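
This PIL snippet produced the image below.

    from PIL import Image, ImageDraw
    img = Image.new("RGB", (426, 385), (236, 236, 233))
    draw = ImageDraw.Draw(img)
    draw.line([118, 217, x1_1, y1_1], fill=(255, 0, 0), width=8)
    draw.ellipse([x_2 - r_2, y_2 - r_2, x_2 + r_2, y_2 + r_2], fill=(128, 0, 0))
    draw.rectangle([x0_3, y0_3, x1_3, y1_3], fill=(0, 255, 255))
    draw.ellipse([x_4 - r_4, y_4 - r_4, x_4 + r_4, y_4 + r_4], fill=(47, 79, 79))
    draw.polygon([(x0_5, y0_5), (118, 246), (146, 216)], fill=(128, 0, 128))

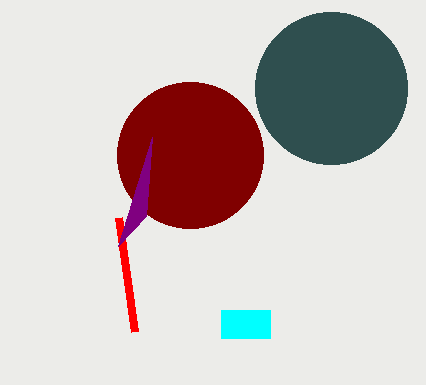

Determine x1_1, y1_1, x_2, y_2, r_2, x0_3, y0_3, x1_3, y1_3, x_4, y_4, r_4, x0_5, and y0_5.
x1_1 = 134; y1_1 = 331; x_2 = 190; y_2 = 155; r_2 = 73; x0_3 = 221; y0_3 = 310; x1_3 = 270; y1_3 = 338; x_4 = 331; y_4 = 88; r_4 = 76; x0_5 = 152; y0_5 = 137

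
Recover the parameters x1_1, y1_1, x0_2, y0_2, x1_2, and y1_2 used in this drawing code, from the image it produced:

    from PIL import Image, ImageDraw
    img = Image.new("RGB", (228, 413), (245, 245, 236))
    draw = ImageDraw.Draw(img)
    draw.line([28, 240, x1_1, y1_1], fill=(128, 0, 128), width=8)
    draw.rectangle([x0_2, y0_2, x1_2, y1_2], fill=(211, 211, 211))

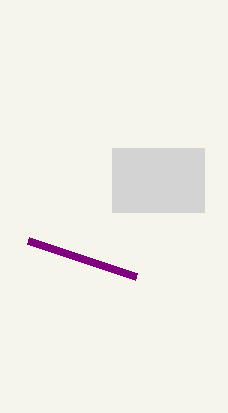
x1_1 = 136
y1_1 = 276
x0_2 = 112
y0_2 = 148
x1_2 = 204
y1_2 = 212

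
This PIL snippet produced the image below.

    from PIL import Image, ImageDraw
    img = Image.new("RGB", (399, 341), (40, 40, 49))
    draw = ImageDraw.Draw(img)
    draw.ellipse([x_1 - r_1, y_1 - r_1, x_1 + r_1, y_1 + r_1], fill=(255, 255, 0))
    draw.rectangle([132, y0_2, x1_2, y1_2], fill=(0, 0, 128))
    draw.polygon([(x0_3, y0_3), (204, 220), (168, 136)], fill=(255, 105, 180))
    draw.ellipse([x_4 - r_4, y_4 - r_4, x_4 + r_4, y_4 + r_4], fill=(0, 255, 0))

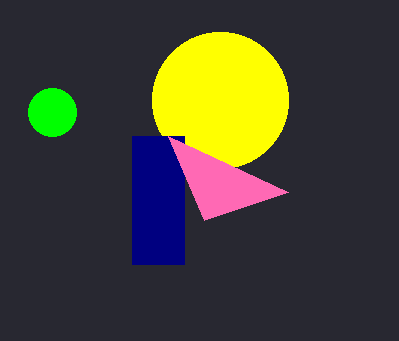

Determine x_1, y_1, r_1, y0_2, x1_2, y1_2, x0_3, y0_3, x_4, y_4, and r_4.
x_1 = 220; y_1 = 100; r_1 = 68; y0_2 = 136; x1_2 = 184; y1_2 = 264; x0_3 = 288; y0_3 = 192; x_4 = 52; y_4 = 112; r_4 = 24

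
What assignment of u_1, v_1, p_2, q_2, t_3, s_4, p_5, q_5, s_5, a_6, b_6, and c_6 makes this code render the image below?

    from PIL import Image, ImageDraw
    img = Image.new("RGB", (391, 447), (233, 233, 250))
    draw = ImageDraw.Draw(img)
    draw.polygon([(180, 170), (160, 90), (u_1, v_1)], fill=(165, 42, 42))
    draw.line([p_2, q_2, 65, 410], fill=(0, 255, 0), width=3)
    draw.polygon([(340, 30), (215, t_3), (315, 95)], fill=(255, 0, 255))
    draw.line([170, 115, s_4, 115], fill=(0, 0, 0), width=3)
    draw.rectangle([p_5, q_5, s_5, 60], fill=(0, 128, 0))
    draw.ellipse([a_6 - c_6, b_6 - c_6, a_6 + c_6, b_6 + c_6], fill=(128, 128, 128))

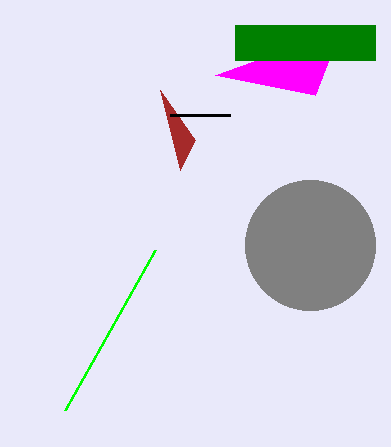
u_1 = 195
v_1 = 140
p_2 = 155
q_2 = 250
t_3 = 75
s_4 = 230
p_5 = 235
q_5 = 25
s_5 = 375
a_6 = 310
b_6 = 245
c_6 = 65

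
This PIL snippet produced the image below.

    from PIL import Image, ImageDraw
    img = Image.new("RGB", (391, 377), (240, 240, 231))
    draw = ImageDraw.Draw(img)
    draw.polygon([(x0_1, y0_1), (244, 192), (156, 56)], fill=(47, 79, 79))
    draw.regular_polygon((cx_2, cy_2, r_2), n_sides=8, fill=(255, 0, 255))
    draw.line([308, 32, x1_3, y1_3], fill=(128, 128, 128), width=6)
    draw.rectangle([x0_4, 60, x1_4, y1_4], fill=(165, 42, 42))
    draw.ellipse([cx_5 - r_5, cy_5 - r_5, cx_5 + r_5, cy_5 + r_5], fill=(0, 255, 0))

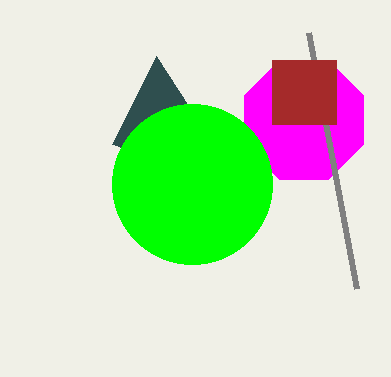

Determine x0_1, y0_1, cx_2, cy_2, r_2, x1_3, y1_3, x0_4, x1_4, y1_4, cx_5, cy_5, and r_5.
x0_1 = 112; y0_1 = 144; cx_2 = 304; cy_2 = 120; r_2 = 64; x1_3 = 356; y1_3 = 288; x0_4 = 272; x1_4 = 336; y1_4 = 124; cx_5 = 192; cy_5 = 184; r_5 = 80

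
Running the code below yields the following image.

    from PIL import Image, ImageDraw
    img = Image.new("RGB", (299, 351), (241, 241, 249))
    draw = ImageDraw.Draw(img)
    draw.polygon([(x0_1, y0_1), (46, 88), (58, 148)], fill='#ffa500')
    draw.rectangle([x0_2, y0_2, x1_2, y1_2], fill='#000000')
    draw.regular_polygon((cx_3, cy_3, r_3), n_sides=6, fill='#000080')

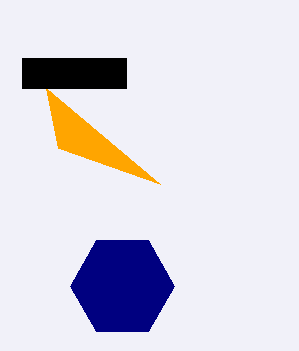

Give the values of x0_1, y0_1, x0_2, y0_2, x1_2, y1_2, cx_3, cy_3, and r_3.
x0_1 = 160
y0_1 = 184
x0_2 = 22
y0_2 = 58
x1_2 = 126
y1_2 = 88
cx_3 = 122
cy_3 = 286
r_3 = 52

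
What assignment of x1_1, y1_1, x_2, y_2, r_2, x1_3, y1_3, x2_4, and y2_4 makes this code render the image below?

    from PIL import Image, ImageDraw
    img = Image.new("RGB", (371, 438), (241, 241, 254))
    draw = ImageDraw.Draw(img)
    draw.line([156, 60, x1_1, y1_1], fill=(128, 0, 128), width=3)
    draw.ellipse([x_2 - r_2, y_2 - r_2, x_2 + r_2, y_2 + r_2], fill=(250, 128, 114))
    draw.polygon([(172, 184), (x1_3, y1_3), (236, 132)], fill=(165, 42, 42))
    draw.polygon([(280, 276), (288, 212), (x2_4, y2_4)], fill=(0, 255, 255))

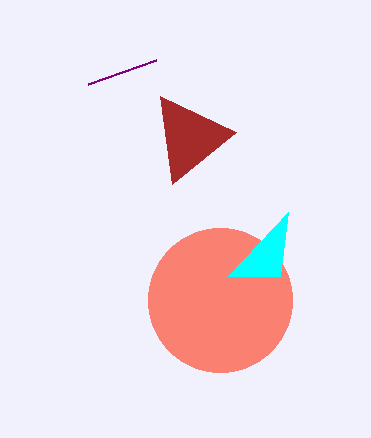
x1_1 = 88
y1_1 = 84
x_2 = 220
y_2 = 300
r_2 = 72
x1_3 = 160
y1_3 = 96
x2_4 = 228
y2_4 = 276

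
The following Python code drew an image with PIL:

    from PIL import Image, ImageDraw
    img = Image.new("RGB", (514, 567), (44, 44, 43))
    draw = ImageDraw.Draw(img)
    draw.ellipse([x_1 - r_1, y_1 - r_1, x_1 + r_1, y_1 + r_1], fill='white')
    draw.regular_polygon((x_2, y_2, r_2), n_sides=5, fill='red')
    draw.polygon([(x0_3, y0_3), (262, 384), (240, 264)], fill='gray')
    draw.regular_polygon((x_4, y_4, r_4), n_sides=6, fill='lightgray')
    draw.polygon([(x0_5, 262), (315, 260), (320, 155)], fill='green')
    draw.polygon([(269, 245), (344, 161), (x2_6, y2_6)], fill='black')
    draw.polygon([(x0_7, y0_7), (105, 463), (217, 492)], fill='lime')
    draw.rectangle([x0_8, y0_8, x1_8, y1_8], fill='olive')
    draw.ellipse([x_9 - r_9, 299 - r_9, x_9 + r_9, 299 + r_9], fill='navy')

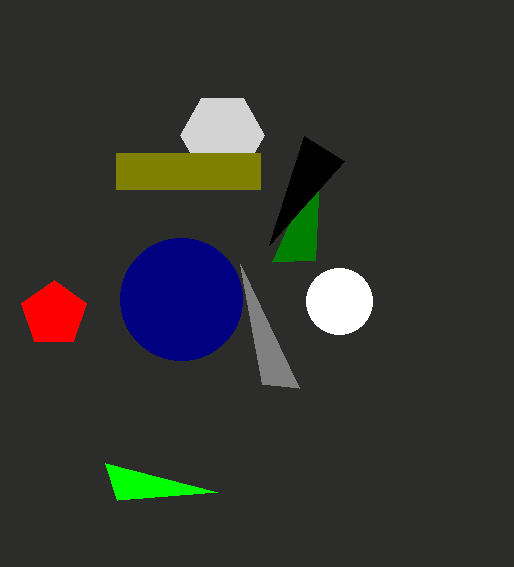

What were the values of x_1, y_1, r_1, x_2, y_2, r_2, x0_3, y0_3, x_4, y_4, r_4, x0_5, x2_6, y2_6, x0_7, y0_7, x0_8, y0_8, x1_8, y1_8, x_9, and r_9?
x_1 = 339, y_1 = 301, r_1 = 33, x_2 = 54, y_2 = 314, r_2 = 34, x0_3 = 299, y0_3 = 388, x_4 = 222, y_4 = 135, r_4 = 42, x0_5 = 272, x2_6 = 304, y2_6 = 136, x0_7 = 117, y0_7 = 500, x0_8 = 116, y0_8 = 153, x1_8 = 260, y1_8 = 189, x_9 = 181, r_9 = 61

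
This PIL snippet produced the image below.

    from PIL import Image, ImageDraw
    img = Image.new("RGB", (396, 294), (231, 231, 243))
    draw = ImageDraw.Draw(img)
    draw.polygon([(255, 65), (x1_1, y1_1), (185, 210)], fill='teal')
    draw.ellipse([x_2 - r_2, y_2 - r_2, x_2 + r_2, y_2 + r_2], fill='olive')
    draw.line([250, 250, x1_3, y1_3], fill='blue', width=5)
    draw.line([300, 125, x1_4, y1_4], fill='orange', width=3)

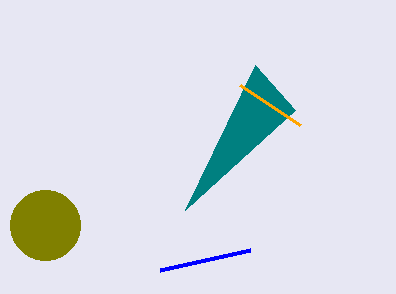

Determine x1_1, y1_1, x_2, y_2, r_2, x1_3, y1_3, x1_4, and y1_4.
x1_1 = 295; y1_1 = 110; x_2 = 45; y_2 = 225; r_2 = 35; x1_3 = 160; y1_3 = 270; x1_4 = 240; y1_4 = 85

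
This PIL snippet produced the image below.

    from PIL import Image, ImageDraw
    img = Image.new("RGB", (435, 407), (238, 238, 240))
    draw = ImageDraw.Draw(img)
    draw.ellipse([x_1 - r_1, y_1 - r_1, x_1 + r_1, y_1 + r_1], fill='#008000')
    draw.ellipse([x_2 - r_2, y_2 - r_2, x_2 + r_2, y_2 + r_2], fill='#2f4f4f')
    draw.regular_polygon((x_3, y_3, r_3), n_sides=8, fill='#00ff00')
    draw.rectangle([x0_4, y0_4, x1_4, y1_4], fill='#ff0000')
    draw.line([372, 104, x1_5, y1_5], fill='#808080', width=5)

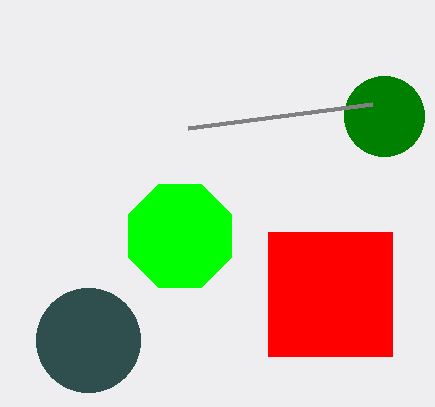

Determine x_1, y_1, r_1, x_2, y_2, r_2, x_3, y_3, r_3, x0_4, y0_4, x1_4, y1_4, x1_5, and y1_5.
x_1 = 384; y_1 = 116; r_1 = 40; x_2 = 88; y_2 = 340; r_2 = 52; x_3 = 180; y_3 = 236; r_3 = 56; x0_4 = 268; y0_4 = 232; x1_4 = 392; y1_4 = 356; x1_5 = 188; y1_5 = 128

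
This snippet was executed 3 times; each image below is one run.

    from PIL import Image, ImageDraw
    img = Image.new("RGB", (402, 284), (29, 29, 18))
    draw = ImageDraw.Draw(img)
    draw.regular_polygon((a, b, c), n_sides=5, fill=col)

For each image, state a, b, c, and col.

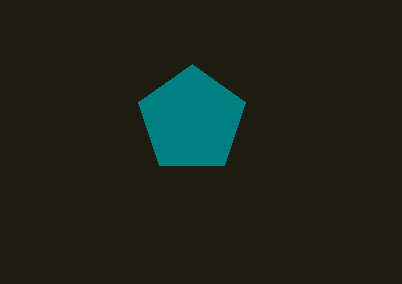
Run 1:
a = 192, b = 120, c = 56, col = 'teal'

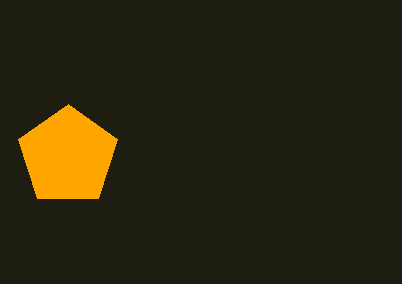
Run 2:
a = 68, b = 156, c = 52, col = 'orange'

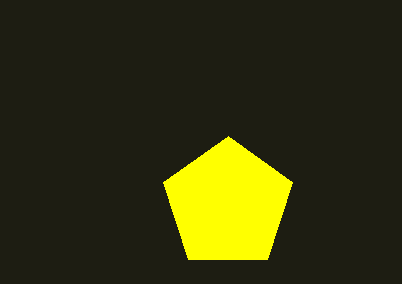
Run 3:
a = 228, b = 204, c = 68, col = 'yellow'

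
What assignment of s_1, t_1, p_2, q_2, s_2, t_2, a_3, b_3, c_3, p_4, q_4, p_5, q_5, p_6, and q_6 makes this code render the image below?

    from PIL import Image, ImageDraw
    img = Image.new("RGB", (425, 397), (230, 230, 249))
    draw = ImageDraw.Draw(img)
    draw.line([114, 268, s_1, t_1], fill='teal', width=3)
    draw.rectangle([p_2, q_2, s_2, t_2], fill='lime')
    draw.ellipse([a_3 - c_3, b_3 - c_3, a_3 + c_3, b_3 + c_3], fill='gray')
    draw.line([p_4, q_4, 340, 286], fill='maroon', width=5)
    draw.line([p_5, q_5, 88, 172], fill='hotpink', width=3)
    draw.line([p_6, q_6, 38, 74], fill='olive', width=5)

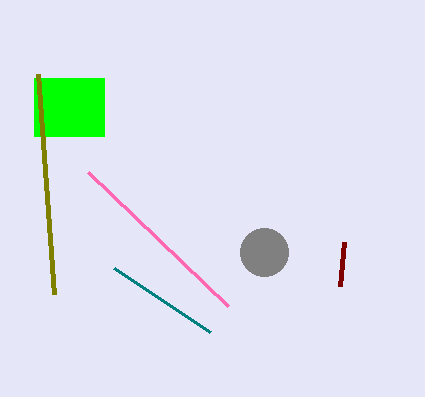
s_1 = 210; t_1 = 332; p_2 = 34; q_2 = 78; s_2 = 104; t_2 = 136; a_3 = 264; b_3 = 252; c_3 = 24; p_4 = 344; q_4 = 242; p_5 = 228; q_5 = 306; p_6 = 54; q_6 = 294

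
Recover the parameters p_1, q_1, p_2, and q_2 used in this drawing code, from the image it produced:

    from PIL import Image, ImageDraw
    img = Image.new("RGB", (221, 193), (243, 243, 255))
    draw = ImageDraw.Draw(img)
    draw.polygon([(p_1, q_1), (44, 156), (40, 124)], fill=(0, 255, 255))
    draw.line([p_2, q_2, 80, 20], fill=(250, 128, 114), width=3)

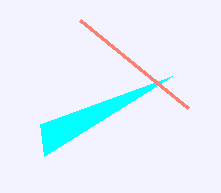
p_1 = 172; q_1 = 76; p_2 = 188; q_2 = 108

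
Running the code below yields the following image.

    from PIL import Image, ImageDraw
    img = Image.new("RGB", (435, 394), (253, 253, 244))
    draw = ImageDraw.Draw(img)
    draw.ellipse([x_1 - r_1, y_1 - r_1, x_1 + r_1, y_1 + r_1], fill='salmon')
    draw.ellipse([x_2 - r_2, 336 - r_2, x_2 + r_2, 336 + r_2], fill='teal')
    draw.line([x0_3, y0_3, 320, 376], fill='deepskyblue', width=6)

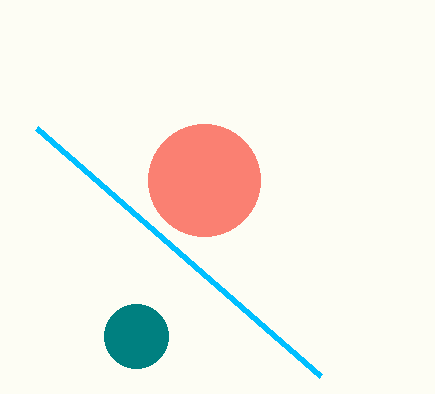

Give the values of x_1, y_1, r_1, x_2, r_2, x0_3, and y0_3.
x_1 = 204; y_1 = 180; r_1 = 56; x_2 = 136; r_2 = 32; x0_3 = 36; y0_3 = 128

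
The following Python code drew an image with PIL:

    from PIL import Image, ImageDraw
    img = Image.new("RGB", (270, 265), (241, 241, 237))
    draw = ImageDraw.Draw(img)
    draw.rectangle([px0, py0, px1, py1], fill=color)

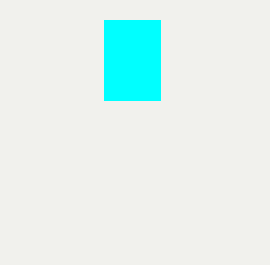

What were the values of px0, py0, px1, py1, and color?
px0 = 104
py0 = 20
px1 = 160
py1 = 100
color = 'cyan'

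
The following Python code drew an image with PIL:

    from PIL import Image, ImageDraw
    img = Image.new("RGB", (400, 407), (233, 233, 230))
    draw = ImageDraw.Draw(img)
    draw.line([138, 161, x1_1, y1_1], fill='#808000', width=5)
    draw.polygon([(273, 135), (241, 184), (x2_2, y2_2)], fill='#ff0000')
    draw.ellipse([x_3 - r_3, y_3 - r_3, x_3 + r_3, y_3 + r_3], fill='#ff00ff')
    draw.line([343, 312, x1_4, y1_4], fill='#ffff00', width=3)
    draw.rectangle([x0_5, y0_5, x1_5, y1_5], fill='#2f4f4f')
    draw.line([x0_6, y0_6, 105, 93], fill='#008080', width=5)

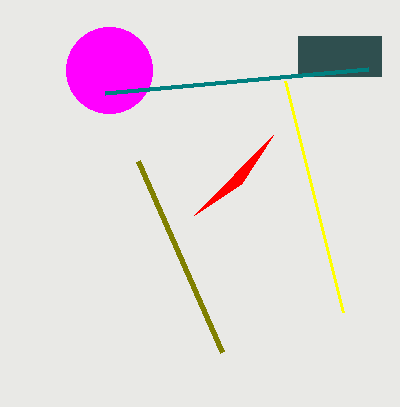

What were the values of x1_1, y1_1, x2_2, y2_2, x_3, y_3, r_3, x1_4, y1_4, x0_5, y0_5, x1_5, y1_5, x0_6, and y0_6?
x1_1 = 222, y1_1 = 352, x2_2 = 194, y2_2 = 215, x_3 = 109, y_3 = 70, r_3 = 43, x1_4 = 285, y1_4 = 81, x0_5 = 298, y0_5 = 36, x1_5 = 381, y1_5 = 76, x0_6 = 368, y0_6 = 69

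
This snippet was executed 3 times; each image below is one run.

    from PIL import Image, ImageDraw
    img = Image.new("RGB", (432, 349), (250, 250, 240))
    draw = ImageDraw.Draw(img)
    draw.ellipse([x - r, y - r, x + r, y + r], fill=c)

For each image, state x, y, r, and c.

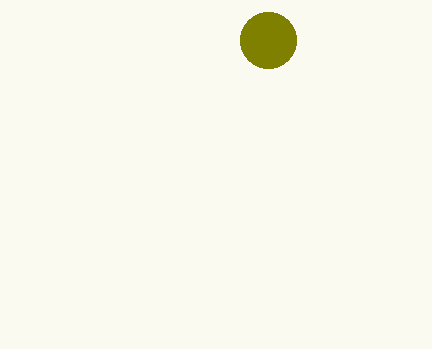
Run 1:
x = 268
y = 40
r = 28
c = 'olive'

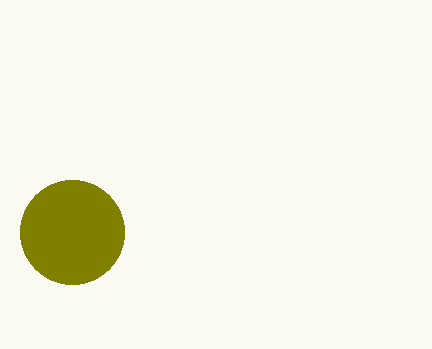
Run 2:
x = 72
y = 232
r = 52
c = 'olive'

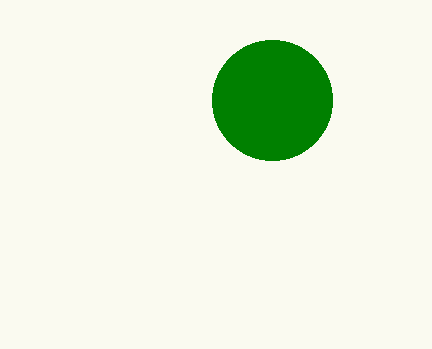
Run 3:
x = 272
y = 100
r = 60
c = 'green'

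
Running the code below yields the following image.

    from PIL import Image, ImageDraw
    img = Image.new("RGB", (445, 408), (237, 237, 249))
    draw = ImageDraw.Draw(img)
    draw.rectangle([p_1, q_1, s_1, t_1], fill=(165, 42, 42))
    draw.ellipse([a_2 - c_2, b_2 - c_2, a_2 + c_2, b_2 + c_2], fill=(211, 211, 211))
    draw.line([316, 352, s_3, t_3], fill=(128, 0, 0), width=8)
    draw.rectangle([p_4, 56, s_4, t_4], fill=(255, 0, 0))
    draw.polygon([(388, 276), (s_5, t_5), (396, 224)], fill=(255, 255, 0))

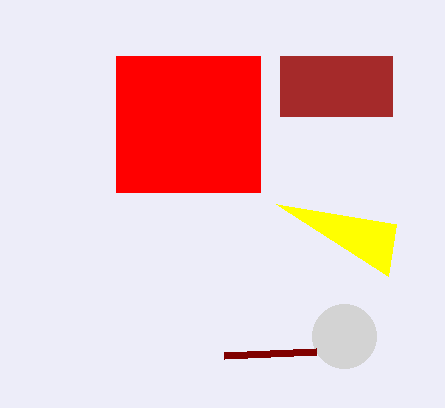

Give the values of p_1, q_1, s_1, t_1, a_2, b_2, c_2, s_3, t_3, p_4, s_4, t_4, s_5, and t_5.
p_1 = 280
q_1 = 56
s_1 = 392
t_1 = 116
a_2 = 344
b_2 = 336
c_2 = 32
s_3 = 224
t_3 = 356
p_4 = 116
s_4 = 260
t_4 = 192
s_5 = 276
t_5 = 204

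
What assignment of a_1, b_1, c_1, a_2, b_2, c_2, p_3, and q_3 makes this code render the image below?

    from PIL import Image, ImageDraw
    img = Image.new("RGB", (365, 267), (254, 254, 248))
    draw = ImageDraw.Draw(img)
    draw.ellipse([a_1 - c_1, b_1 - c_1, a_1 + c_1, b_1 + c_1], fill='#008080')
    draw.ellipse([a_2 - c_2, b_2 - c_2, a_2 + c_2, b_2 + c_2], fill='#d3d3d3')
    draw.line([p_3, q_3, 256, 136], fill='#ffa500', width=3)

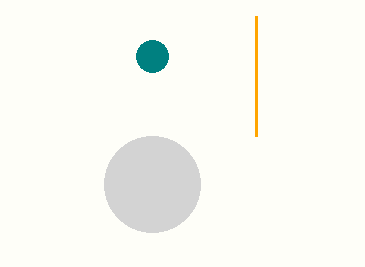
a_1 = 152; b_1 = 56; c_1 = 16; a_2 = 152; b_2 = 184; c_2 = 48; p_3 = 256; q_3 = 16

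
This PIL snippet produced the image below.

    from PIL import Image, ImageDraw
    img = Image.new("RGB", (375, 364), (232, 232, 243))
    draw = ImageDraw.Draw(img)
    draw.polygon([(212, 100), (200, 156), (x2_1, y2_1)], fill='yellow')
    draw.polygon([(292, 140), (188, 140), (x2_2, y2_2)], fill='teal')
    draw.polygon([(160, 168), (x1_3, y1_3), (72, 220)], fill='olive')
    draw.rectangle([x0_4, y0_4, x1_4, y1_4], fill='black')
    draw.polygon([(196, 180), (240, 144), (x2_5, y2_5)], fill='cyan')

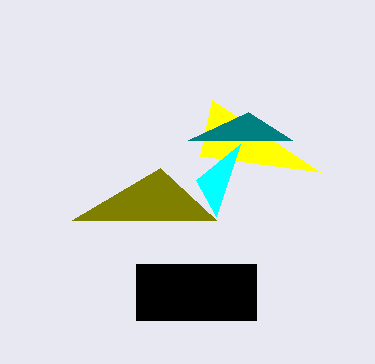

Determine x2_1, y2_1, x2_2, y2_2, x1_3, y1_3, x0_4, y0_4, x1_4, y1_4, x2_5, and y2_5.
x2_1 = 320; y2_1 = 172; x2_2 = 248; y2_2 = 112; x1_3 = 216; y1_3 = 220; x0_4 = 136; y0_4 = 264; x1_4 = 256; y1_4 = 320; x2_5 = 216; y2_5 = 216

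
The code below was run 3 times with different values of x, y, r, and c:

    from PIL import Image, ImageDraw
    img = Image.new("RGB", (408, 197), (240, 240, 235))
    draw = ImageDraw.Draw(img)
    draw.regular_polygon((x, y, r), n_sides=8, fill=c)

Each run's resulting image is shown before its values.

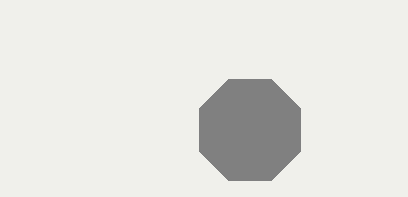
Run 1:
x = 250, y = 130, r = 55, c = 'gray'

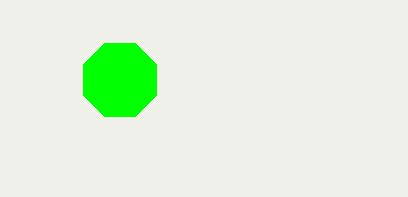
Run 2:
x = 120; y = 80; r = 40; c = 'lime'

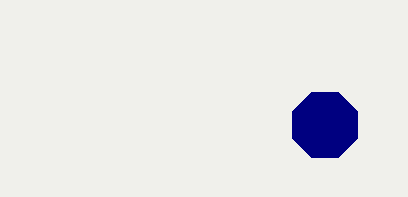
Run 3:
x = 325
y = 125
r = 35
c = 'navy'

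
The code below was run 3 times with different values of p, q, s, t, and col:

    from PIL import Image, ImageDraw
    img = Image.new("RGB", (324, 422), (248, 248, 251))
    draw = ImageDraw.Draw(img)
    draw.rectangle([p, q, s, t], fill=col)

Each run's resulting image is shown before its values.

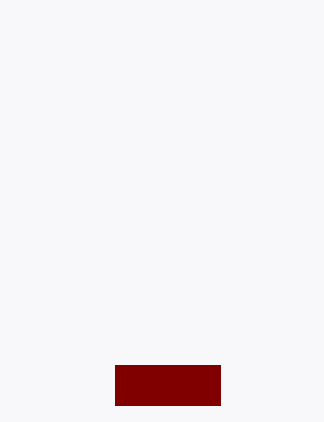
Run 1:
p = 115; q = 365; s = 220; t = 405; col = 'maroon'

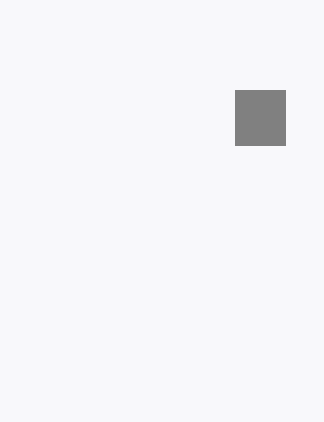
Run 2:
p = 235
q = 90
s = 285
t = 145
col = 'gray'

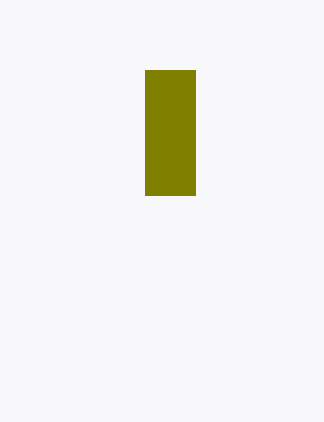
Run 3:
p = 145, q = 70, s = 195, t = 195, col = 'olive'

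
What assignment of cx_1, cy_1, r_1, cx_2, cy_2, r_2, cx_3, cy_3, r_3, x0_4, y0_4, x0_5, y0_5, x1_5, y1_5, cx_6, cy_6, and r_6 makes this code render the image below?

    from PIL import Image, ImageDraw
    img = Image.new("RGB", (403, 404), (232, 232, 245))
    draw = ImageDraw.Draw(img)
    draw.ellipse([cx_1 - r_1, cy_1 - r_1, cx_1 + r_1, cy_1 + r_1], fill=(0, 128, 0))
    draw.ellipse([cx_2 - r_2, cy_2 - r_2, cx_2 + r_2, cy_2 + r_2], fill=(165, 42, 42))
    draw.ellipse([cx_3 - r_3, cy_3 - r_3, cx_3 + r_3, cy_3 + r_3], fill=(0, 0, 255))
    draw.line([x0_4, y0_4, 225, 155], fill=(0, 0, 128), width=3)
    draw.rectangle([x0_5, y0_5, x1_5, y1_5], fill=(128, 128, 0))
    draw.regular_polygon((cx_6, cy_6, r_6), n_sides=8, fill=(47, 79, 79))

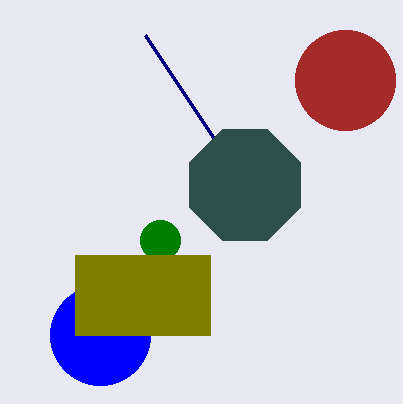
cx_1 = 160
cy_1 = 240
r_1 = 20
cx_2 = 345
cy_2 = 80
r_2 = 50
cx_3 = 100
cy_3 = 335
r_3 = 50
x0_4 = 145
y0_4 = 35
x0_5 = 75
y0_5 = 255
x1_5 = 210
y1_5 = 335
cx_6 = 245
cy_6 = 185
r_6 = 60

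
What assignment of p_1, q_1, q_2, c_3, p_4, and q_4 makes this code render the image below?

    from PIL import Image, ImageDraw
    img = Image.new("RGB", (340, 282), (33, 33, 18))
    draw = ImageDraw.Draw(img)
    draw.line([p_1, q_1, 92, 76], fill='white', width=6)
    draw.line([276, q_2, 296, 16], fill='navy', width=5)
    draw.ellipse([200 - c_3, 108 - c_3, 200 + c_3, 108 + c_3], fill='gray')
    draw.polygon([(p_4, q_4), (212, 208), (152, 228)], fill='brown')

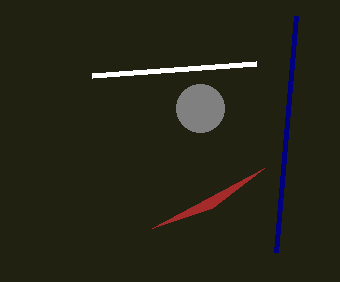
p_1 = 256, q_1 = 64, q_2 = 252, c_3 = 24, p_4 = 264, q_4 = 168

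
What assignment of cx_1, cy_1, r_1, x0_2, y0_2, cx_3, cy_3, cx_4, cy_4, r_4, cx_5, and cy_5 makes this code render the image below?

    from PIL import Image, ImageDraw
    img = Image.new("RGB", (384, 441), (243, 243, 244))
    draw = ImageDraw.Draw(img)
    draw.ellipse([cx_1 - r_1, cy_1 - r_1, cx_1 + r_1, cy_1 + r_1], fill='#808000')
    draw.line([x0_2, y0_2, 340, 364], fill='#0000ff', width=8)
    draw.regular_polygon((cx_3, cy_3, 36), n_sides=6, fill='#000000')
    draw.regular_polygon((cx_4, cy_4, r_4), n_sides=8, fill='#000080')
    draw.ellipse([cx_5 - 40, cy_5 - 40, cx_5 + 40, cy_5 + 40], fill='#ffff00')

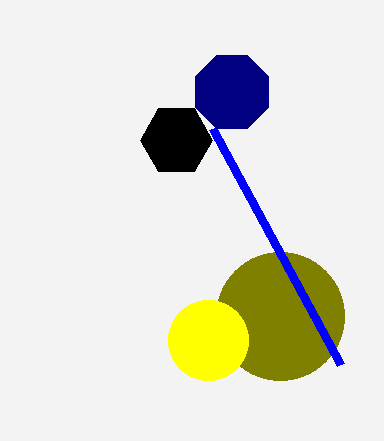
cx_1 = 280, cy_1 = 316, r_1 = 64, x0_2 = 212, y0_2 = 128, cx_3 = 176, cy_3 = 140, cx_4 = 232, cy_4 = 92, r_4 = 40, cx_5 = 208, cy_5 = 340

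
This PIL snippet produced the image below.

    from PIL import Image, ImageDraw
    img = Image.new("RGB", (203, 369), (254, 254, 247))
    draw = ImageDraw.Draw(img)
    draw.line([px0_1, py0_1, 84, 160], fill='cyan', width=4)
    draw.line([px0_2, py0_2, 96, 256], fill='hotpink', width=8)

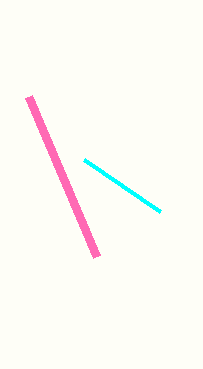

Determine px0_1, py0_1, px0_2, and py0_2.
px0_1 = 160
py0_1 = 212
px0_2 = 28
py0_2 = 96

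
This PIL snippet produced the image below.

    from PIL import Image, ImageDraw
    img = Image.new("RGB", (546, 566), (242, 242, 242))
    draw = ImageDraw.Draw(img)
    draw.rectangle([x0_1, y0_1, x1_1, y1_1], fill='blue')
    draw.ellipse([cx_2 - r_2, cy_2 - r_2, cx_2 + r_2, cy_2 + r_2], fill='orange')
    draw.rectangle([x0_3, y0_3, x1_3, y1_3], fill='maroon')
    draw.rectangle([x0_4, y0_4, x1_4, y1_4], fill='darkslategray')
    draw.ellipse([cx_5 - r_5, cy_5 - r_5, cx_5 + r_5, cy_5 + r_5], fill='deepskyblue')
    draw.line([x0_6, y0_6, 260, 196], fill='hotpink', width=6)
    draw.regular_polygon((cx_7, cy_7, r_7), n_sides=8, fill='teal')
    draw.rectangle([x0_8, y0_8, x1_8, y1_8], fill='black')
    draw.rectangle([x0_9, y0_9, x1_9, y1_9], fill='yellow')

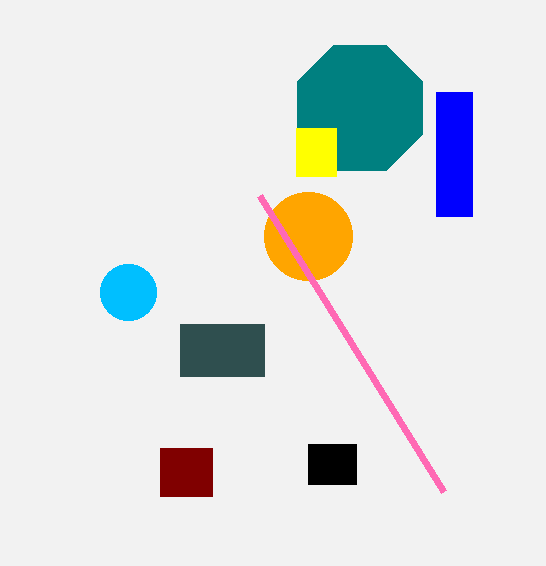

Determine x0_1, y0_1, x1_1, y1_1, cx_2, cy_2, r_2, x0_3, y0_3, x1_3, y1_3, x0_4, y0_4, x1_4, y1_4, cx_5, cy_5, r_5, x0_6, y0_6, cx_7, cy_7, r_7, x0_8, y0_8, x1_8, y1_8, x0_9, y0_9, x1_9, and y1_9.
x0_1 = 436; y0_1 = 92; x1_1 = 472; y1_1 = 216; cx_2 = 308; cy_2 = 236; r_2 = 44; x0_3 = 160; y0_3 = 448; x1_3 = 212; y1_3 = 496; x0_4 = 180; y0_4 = 324; x1_4 = 264; y1_4 = 376; cx_5 = 128; cy_5 = 292; r_5 = 28; x0_6 = 444; y0_6 = 492; cx_7 = 360; cy_7 = 108; r_7 = 68; x0_8 = 308; y0_8 = 444; x1_8 = 356; y1_8 = 484; x0_9 = 296; y0_9 = 128; x1_9 = 336; y1_9 = 176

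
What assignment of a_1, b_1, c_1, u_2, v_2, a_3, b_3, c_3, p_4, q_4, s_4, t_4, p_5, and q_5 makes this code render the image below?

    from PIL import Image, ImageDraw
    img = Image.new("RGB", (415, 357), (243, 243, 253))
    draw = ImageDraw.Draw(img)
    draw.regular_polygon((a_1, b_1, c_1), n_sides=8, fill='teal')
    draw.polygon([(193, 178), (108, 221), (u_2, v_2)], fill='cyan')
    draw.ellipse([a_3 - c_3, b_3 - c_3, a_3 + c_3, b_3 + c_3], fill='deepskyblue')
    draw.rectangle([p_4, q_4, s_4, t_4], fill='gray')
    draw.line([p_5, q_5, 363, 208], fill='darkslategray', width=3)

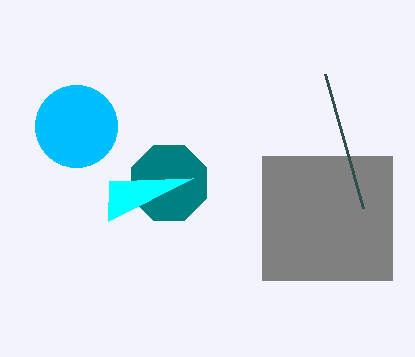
a_1 = 169
b_1 = 183
c_1 = 41
u_2 = 109
v_2 = 181
a_3 = 76
b_3 = 126
c_3 = 41
p_4 = 262
q_4 = 156
s_4 = 392
t_4 = 280
p_5 = 325
q_5 = 74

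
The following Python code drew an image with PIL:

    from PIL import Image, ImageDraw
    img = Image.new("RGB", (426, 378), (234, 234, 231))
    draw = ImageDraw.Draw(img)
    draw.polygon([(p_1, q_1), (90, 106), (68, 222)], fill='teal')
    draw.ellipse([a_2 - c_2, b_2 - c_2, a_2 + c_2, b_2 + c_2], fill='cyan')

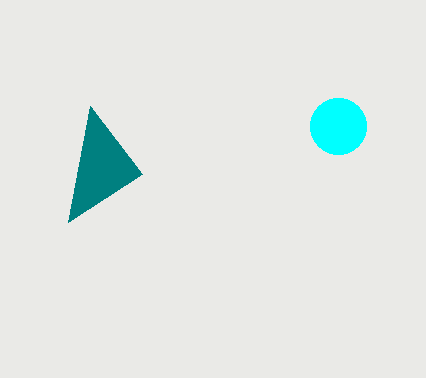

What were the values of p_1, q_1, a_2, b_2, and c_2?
p_1 = 142
q_1 = 174
a_2 = 338
b_2 = 126
c_2 = 28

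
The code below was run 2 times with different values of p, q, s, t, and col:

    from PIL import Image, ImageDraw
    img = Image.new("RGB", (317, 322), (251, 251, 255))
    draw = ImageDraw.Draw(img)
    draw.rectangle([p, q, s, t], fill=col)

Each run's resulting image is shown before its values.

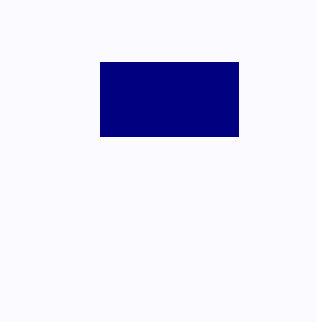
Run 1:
p = 100, q = 62, s = 238, t = 136, col = 'navy'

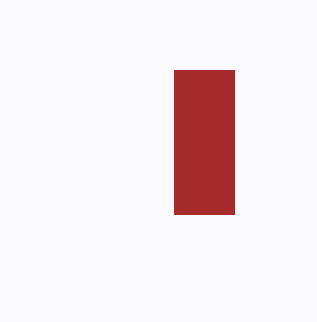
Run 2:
p = 174; q = 70; s = 234; t = 214; col = 'brown'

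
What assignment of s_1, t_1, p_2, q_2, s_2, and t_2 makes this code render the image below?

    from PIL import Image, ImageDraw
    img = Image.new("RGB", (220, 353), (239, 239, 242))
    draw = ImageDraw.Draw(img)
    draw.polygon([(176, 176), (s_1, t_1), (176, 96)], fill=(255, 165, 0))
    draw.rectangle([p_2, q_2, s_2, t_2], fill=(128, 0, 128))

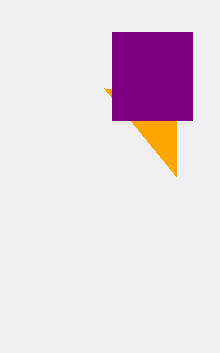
s_1 = 104, t_1 = 88, p_2 = 112, q_2 = 32, s_2 = 192, t_2 = 120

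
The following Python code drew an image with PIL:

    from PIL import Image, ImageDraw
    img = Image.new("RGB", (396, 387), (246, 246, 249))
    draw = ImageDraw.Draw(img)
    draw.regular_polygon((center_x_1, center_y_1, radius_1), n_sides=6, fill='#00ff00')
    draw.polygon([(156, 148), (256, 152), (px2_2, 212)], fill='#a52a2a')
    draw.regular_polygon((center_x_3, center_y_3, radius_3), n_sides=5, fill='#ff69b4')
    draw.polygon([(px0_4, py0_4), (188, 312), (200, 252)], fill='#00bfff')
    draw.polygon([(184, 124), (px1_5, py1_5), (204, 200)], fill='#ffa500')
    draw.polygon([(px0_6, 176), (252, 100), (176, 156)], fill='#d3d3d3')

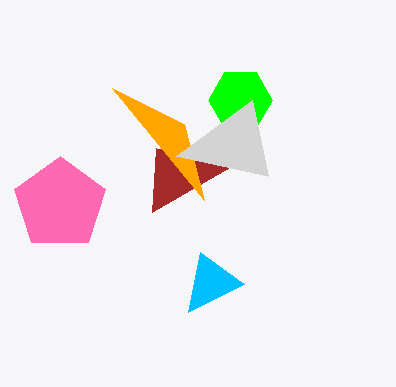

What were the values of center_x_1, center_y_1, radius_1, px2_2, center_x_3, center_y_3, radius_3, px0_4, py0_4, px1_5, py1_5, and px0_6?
center_x_1 = 240
center_y_1 = 100
radius_1 = 32
px2_2 = 152
center_x_3 = 60
center_y_3 = 204
radius_3 = 48
px0_4 = 244
py0_4 = 284
px1_5 = 112
py1_5 = 88
px0_6 = 268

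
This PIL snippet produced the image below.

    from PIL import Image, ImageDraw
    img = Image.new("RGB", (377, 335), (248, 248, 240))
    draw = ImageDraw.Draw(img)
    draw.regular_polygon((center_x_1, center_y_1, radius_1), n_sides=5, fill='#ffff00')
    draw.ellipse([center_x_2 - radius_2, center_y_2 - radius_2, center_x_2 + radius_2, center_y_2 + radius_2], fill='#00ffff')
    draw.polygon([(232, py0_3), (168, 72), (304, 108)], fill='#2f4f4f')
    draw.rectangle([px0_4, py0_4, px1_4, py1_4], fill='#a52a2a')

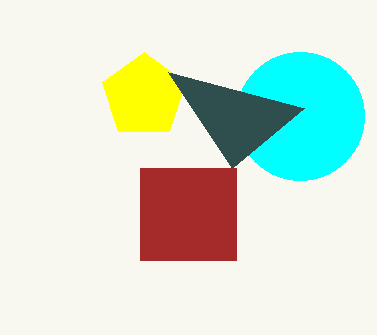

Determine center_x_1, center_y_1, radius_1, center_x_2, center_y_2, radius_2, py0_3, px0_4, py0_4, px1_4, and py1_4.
center_x_1 = 144; center_y_1 = 96; radius_1 = 44; center_x_2 = 300; center_y_2 = 116; radius_2 = 64; py0_3 = 168; px0_4 = 140; py0_4 = 168; px1_4 = 236; py1_4 = 260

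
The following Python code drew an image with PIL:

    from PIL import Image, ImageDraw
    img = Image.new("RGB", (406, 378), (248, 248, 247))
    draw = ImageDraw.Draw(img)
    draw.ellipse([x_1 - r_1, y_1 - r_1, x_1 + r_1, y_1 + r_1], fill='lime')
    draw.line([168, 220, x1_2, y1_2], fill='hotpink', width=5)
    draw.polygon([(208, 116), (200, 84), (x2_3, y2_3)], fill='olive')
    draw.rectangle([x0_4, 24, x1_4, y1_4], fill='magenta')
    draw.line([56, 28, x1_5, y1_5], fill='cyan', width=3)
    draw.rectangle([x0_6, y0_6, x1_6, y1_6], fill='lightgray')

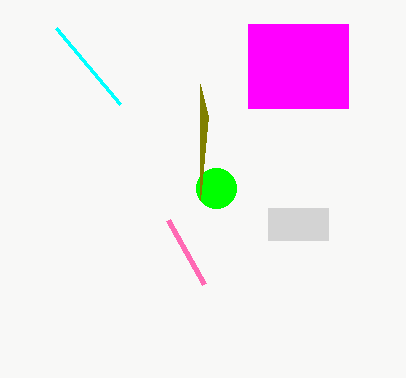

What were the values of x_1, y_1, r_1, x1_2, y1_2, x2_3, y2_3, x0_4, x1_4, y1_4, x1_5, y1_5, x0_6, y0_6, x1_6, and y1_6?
x_1 = 216, y_1 = 188, r_1 = 20, x1_2 = 204, y1_2 = 284, x2_3 = 200, y2_3 = 200, x0_4 = 248, x1_4 = 348, y1_4 = 108, x1_5 = 120, y1_5 = 104, x0_6 = 268, y0_6 = 208, x1_6 = 328, y1_6 = 240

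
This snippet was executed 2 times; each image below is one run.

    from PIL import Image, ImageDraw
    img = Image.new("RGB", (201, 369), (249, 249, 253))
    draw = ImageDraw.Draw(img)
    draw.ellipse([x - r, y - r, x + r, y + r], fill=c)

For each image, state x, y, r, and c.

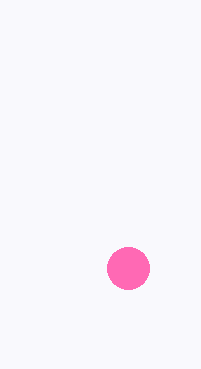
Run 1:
x = 128
y = 268
r = 21
c = 'hotpink'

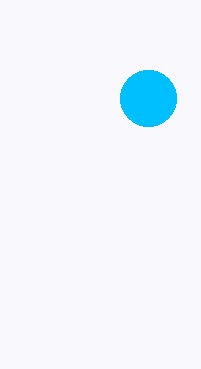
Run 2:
x = 148, y = 98, r = 28, c = 'deepskyblue'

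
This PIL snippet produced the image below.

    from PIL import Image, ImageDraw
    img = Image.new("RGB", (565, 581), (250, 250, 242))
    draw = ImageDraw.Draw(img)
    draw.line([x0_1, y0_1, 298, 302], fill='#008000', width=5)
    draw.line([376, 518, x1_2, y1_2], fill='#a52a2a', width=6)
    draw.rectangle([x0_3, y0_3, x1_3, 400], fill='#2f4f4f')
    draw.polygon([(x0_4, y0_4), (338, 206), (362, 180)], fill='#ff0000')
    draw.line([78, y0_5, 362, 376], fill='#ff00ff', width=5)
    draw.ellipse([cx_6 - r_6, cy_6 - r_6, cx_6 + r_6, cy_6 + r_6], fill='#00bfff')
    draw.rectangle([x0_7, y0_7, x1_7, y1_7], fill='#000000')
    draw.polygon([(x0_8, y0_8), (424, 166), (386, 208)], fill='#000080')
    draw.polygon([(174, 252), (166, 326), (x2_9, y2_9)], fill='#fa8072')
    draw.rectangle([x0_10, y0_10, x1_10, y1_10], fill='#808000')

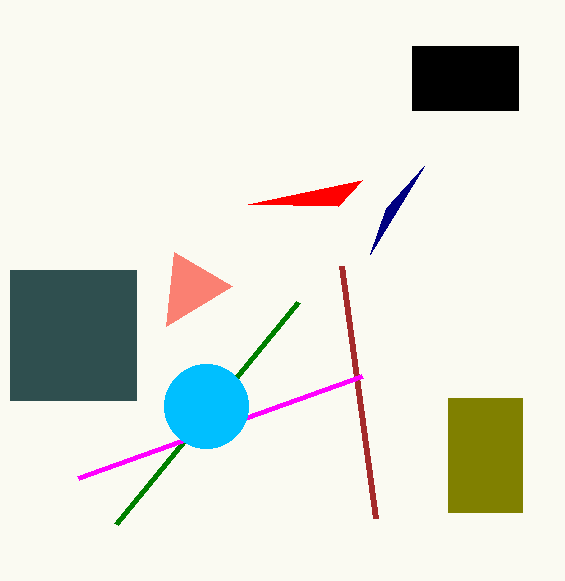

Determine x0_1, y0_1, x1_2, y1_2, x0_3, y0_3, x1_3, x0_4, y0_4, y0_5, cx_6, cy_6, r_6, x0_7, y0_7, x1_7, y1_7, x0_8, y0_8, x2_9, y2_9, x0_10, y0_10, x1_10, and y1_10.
x0_1 = 116, y0_1 = 524, x1_2 = 342, y1_2 = 266, x0_3 = 10, y0_3 = 270, x1_3 = 136, x0_4 = 248, y0_4 = 204, y0_5 = 478, cx_6 = 206, cy_6 = 406, r_6 = 42, x0_7 = 412, y0_7 = 46, x1_7 = 518, y1_7 = 110, x0_8 = 370, y0_8 = 254, x2_9 = 232, y2_9 = 286, x0_10 = 448, y0_10 = 398, x1_10 = 522, y1_10 = 512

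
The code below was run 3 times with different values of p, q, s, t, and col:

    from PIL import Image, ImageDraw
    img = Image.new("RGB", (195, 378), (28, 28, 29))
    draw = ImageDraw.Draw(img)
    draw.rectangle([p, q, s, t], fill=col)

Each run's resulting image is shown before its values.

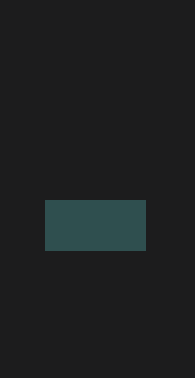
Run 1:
p = 45; q = 200; s = 145; t = 250; col = 'darkslategray'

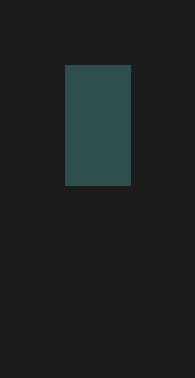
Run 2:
p = 65; q = 65; s = 130; t = 185; col = 'darkslategray'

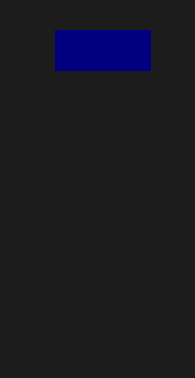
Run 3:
p = 55
q = 30
s = 150
t = 70
col = 'navy'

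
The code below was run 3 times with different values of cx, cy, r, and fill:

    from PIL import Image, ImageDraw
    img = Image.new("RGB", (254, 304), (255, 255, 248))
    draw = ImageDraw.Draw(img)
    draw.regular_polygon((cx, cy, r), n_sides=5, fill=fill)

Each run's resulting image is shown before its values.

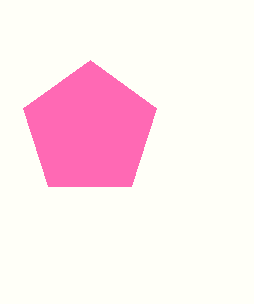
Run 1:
cx = 90; cy = 130; r = 70; fill = 'hotpink'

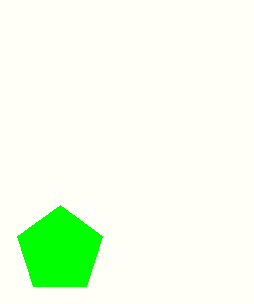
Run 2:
cx = 60; cy = 250; r = 45; fill = 'lime'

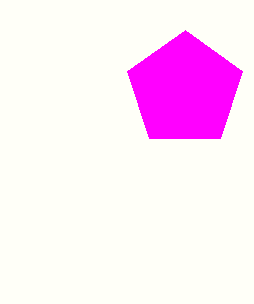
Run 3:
cx = 185
cy = 90
r = 60
fill = 'magenta'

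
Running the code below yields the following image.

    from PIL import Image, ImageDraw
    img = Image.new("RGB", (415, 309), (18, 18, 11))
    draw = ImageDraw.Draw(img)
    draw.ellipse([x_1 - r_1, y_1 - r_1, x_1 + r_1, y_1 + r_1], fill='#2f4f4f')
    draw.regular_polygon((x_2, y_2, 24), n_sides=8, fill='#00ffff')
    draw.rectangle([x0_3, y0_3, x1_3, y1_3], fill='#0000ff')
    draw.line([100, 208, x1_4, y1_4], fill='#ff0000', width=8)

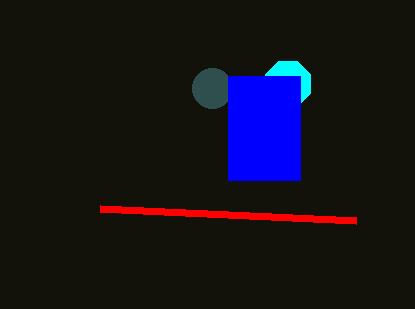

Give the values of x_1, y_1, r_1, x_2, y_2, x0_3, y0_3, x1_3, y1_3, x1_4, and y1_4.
x_1 = 212
y_1 = 88
r_1 = 20
x_2 = 288
y_2 = 84
x0_3 = 228
y0_3 = 76
x1_3 = 300
y1_3 = 180
x1_4 = 356
y1_4 = 220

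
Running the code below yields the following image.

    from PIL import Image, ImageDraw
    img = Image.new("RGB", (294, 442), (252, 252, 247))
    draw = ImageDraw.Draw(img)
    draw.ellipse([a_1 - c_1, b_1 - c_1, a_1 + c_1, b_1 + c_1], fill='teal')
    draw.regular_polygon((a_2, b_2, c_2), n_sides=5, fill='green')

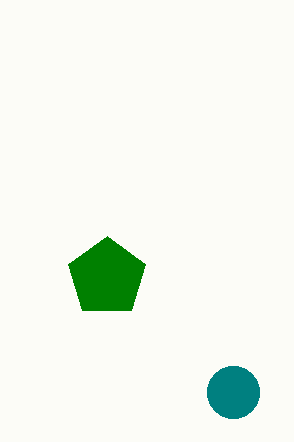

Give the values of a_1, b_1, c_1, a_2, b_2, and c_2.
a_1 = 233
b_1 = 392
c_1 = 26
a_2 = 107
b_2 = 277
c_2 = 41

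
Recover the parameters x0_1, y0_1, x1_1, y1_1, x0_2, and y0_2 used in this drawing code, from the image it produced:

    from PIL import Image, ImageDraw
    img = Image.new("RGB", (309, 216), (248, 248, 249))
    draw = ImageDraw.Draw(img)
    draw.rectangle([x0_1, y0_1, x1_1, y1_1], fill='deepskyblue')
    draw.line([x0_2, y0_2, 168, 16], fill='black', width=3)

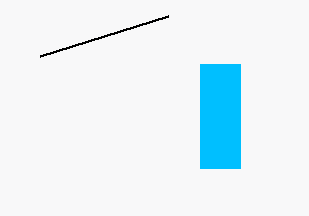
x0_1 = 200
y0_1 = 64
x1_1 = 240
y1_1 = 168
x0_2 = 40
y0_2 = 56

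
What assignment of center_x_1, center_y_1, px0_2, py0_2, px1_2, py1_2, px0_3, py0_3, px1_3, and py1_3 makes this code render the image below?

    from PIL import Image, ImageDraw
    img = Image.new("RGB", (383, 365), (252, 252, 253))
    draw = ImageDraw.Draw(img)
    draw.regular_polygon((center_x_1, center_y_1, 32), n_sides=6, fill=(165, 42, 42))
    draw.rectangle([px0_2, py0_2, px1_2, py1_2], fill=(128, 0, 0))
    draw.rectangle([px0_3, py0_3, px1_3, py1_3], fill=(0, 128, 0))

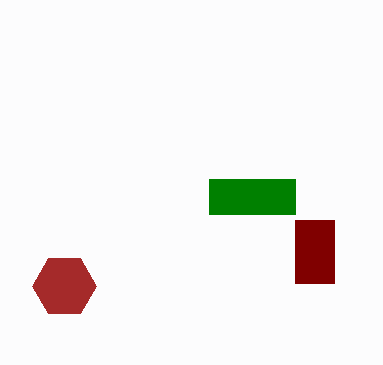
center_x_1 = 64
center_y_1 = 286
px0_2 = 295
py0_2 = 220
px1_2 = 334
py1_2 = 283
px0_3 = 209
py0_3 = 179
px1_3 = 295
py1_3 = 214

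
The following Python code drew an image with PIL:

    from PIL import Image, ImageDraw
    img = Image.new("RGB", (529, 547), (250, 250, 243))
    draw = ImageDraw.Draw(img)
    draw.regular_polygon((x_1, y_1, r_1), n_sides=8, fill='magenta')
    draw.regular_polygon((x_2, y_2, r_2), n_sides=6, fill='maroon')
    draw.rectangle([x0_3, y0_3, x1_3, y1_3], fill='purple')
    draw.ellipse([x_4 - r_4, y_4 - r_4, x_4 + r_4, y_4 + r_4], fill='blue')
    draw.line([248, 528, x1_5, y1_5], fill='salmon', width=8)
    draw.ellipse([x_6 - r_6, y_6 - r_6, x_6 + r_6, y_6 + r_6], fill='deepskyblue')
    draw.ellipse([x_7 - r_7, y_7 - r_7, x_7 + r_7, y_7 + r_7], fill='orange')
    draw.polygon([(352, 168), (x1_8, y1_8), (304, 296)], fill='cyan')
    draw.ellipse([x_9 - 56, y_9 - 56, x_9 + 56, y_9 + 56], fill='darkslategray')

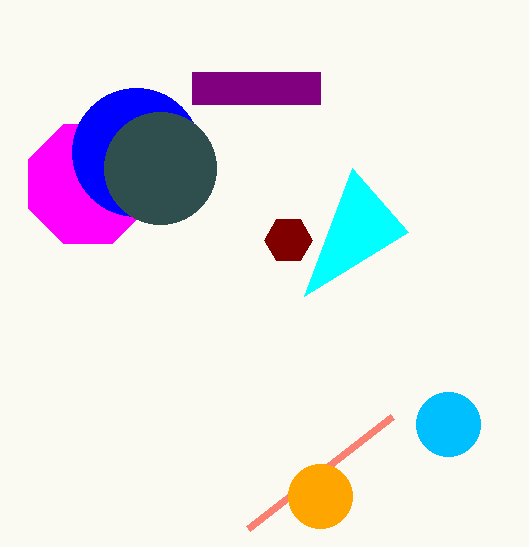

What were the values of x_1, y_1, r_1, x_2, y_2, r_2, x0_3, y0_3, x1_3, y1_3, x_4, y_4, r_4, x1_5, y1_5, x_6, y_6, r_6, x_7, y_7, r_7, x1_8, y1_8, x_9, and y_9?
x_1 = 88
y_1 = 184
r_1 = 64
x_2 = 288
y_2 = 240
r_2 = 24
x0_3 = 192
y0_3 = 72
x1_3 = 320
y1_3 = 104
x_4 = 136
y_4 = 152
r_4 = 64
x1_5 = 392
y1_5 = 416
x_6 = 448
y_6 = 424
r_6 = 32
x_7 = 320
y_7 = 496
r_7 = 32
x1_8 = 408
y1_8 = 232
x_9 = 160
y_9 = 168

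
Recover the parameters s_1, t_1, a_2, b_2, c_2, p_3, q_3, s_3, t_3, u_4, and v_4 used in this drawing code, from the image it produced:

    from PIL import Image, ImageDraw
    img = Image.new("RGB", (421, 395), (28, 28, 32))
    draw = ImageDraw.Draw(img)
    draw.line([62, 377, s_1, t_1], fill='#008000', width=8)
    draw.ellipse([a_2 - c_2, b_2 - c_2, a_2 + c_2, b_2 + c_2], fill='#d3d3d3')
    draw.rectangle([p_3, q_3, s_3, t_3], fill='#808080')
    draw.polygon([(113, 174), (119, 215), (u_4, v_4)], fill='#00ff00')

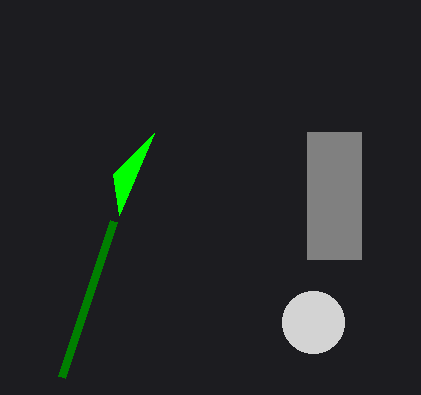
s_1 = 114; t_1 = 221; a_2 = 313; b_2 = 322; c_2 = 31; p_3 = 307; q_3 = 132; s_3 = 361; t_3 = 259; u_4 = 154; v_4 = 133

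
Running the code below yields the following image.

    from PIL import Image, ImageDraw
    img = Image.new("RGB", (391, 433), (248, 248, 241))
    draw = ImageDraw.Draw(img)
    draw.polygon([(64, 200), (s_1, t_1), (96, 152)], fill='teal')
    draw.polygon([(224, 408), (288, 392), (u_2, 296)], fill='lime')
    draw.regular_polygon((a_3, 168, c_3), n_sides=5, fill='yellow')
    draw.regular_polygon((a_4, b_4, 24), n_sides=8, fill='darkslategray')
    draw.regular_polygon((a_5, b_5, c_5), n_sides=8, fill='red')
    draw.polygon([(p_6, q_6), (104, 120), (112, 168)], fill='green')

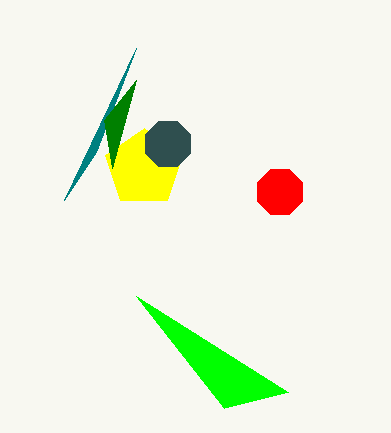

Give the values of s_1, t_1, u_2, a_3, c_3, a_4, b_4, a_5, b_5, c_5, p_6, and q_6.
s_1 = 136
t_1 = 48
u_2 = 136
a_3 = 144
c_3 = 40
a_4 = 168
b_4 = 144
a_5 = 280
b_5 = 192
c_5 = 24
p_6 = 136
q_6 = 80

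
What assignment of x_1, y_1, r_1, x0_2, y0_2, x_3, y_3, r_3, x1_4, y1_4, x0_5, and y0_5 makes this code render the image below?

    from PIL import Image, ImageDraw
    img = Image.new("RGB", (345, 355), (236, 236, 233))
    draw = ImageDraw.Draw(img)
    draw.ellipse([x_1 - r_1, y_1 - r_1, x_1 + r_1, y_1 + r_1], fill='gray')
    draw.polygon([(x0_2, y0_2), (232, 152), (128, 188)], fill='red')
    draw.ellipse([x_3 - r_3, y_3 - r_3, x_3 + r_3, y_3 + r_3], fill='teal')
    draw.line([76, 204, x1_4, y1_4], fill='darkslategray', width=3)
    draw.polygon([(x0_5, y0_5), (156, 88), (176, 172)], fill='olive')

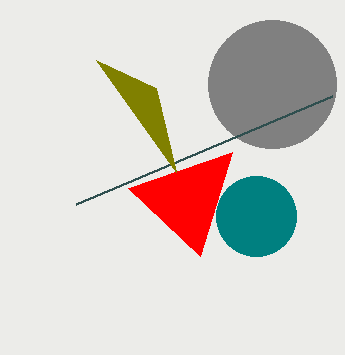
x_1 = 272
y_1 = 84
r_1 = 64
x0_2 = 200
y0_2 = 256
x_3 = 256
y_3 = 216
r_3 = 40
x1_4 = 332
y1_4 = 96
x0_5 = 96
y0_5 = 60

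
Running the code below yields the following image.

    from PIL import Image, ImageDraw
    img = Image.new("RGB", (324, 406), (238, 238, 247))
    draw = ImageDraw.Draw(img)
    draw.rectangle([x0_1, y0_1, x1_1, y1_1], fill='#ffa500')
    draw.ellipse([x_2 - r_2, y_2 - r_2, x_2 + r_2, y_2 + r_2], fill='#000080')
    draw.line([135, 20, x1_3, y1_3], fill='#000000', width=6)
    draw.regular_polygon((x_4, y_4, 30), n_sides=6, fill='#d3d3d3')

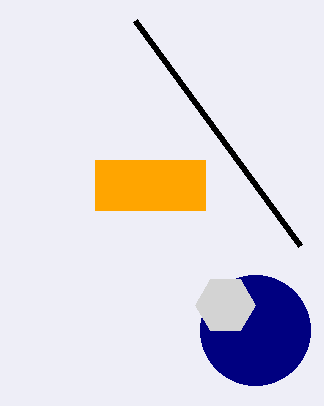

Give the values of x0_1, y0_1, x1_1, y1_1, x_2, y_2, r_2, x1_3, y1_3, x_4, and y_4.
x0_1 = 95, y0_1 = 160, x1_1 = 205, y1_1 = 210, x_2 = 255, y_2 = 330, r_2 = 55, x1_3 = 300, y1_3 = 245, x_4 = 225, y_4 = 305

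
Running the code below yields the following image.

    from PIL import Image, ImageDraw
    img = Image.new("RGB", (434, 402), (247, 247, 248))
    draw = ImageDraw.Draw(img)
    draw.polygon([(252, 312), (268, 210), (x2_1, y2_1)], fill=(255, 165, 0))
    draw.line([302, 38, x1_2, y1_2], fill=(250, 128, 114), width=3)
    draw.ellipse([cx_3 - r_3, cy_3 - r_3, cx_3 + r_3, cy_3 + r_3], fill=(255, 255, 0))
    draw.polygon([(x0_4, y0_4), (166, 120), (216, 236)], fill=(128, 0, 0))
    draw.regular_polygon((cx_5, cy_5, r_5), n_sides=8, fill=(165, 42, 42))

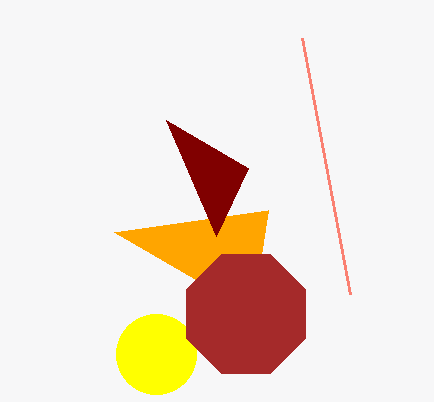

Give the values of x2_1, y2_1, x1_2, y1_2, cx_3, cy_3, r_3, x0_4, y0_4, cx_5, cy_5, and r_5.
x2_1 = 114; y2_1 = 232; x1_2 = 350; y1_2 = 294; cx_3 = 156; cy_3 = 354; r_3 = 40; x0_4 = 248; y0_4 = 168; cx_5 = 246; cy_5 = 314; r_5 = 64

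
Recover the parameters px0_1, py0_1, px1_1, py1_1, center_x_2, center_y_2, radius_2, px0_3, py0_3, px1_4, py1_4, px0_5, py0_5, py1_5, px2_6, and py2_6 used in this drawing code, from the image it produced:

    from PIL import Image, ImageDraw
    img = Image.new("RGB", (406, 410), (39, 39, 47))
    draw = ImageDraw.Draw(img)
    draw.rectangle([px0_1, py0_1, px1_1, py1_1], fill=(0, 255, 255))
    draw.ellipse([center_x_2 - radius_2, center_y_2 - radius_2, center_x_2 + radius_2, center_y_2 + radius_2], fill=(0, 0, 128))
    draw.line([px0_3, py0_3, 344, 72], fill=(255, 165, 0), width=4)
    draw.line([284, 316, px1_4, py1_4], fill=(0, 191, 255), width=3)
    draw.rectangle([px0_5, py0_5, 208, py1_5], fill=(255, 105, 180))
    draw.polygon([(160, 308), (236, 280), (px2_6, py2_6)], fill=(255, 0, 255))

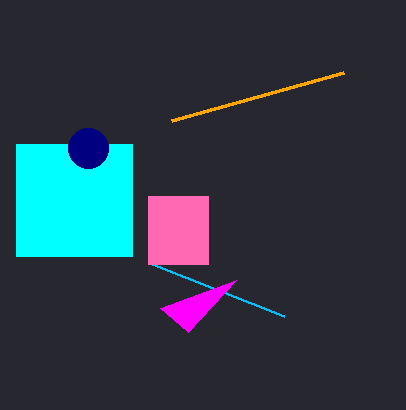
px0_1 = 16; py0_1 = 144; px1_1 = 132; py1_1 = 256; center_x_2 = 88; center_y_2 = 148; radius_2 = 20; px0_3 = 172; py0_3 = 120; px1_4 = 152; py1_4 = 264; px0_5 = 148; py0_5 = 196; py1_5 = 264; px2_6 = 188; py2_6 = 332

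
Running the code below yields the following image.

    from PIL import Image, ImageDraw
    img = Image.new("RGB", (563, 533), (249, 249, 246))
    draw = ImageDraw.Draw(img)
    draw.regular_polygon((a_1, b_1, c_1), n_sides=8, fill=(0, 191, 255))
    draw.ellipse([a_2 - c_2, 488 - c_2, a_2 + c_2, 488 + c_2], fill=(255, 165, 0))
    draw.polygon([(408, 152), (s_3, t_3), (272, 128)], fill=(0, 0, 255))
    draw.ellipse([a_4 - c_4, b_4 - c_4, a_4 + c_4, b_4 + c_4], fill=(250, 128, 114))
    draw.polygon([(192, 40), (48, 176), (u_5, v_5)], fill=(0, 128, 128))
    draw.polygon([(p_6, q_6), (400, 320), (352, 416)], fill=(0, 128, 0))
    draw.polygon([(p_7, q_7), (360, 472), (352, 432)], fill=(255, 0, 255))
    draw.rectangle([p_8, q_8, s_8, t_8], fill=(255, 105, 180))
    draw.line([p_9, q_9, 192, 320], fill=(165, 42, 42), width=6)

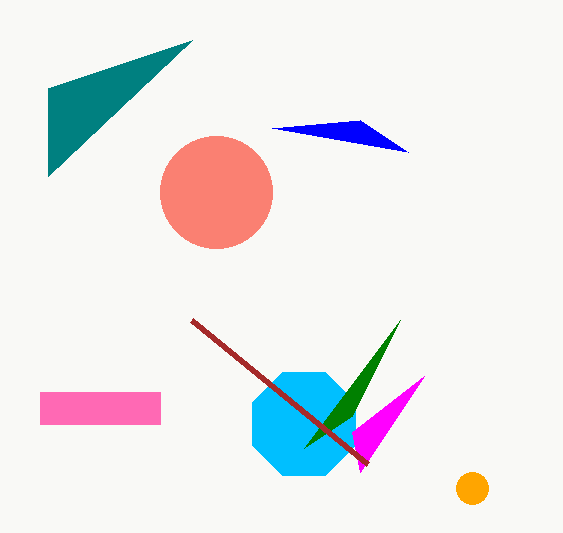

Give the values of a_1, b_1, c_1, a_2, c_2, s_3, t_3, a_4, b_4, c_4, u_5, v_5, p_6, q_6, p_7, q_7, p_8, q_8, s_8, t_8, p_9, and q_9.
a_1 = 304; b_1 = 424; c_1 = 56; a_2 = 472; c_2 = 16; s_3 = 360; t_3 = 120; a_4 = 216; b_4 = 192; c_4 = 56; u_5 = 48; v_5 = 88; p_6 = 304; q_6 = 448; p_7 = 424; q_7 = 376; p_8 = 40; q_8 = 392; s_8 = 160; t_8 = 424; p_9 = 368; q_9 = 464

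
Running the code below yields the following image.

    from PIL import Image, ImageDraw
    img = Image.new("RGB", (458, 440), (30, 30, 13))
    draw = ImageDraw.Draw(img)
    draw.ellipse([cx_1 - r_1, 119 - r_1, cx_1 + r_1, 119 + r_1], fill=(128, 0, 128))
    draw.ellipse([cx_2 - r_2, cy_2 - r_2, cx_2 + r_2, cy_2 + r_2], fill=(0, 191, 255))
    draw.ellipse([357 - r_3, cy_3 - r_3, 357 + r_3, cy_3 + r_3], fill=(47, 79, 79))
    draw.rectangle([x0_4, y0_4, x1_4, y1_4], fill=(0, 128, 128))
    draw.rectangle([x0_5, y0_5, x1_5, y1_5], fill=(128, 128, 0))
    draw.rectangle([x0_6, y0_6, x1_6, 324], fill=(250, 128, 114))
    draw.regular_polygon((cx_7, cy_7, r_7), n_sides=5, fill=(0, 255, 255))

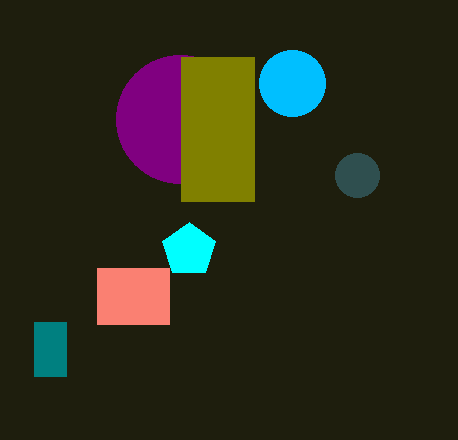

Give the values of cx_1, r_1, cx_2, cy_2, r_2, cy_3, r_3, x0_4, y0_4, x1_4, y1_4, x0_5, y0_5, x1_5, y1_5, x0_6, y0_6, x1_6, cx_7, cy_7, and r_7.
cx_1 = 180
r_1 = 64
cx_2 = 292
cy_2 = 83
r_2 = 33
cy_3 = 175
r_3 = 22
x0_4 = 34
y0_4 = 322
x1_4 = 66
y1_4 = 376
x0_5 = 181
y0_5 = 57
x1_5 = 254
y1_5 = 201
x0_6 = 97
y0_6 = 268
x1_6 = 169
cx_7 = 189
cy_7 = 250
r_7 = 28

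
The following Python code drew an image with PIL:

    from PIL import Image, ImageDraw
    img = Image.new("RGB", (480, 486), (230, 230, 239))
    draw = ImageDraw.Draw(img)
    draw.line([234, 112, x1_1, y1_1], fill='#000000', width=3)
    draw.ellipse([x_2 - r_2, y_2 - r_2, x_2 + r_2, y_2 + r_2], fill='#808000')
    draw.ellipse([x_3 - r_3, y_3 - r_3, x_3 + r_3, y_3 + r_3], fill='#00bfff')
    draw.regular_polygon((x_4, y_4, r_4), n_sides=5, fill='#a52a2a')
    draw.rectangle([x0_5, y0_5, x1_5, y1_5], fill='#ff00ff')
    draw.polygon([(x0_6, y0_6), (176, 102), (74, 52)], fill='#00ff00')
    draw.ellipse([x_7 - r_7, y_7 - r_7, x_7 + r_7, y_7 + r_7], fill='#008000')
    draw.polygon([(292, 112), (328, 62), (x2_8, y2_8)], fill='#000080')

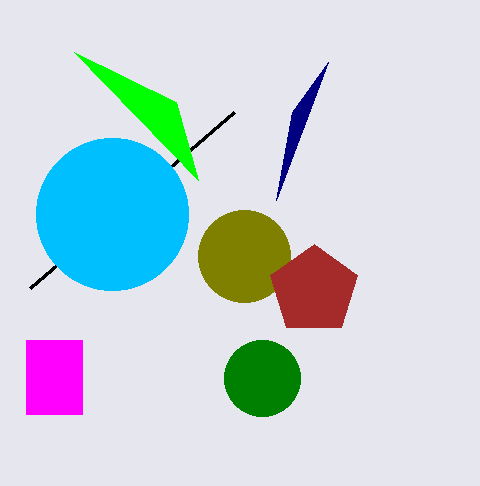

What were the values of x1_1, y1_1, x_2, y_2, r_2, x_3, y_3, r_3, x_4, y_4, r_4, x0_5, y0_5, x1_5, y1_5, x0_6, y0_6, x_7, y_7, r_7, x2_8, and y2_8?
x1_1 = 30
y1_1 = 288
x_2 = 244
y_2 = 256
r_2 = 46
x_3 = 112
y_3 = 214
r_3 = 76
x_4 = 314
y_4 = 290
r_4 = 46
x0_5 = 26
y0_5 = 340
x1_5 = 82
y1_5 = 414
x0_6 = 198
y0_6 = 180
x_7 = 262
y_7 = 378
r_7 = 38
x2_8 = 276
y2_8 = 200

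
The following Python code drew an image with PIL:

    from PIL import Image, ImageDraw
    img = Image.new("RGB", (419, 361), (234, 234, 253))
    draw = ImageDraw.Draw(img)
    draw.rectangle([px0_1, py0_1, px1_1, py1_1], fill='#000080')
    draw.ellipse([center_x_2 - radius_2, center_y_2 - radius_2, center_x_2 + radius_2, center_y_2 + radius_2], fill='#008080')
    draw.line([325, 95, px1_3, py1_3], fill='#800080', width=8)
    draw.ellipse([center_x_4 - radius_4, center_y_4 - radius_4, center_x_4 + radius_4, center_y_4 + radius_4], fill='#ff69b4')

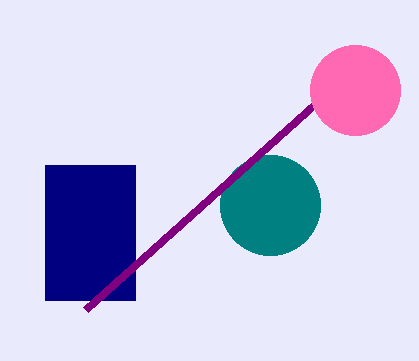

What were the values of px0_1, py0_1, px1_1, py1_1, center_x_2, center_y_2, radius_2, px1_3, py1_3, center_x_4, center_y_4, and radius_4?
px0_1 = 45
py0_1 = 165
px1_1 = 135
py1_1 = 300
center_x_2 = 270
center_y_2 = 205
radius_2 = 50
px1_3 = 85
py1_3 = 310
center_x_4 = 355
center_y_4 = 90
radius_4 = 45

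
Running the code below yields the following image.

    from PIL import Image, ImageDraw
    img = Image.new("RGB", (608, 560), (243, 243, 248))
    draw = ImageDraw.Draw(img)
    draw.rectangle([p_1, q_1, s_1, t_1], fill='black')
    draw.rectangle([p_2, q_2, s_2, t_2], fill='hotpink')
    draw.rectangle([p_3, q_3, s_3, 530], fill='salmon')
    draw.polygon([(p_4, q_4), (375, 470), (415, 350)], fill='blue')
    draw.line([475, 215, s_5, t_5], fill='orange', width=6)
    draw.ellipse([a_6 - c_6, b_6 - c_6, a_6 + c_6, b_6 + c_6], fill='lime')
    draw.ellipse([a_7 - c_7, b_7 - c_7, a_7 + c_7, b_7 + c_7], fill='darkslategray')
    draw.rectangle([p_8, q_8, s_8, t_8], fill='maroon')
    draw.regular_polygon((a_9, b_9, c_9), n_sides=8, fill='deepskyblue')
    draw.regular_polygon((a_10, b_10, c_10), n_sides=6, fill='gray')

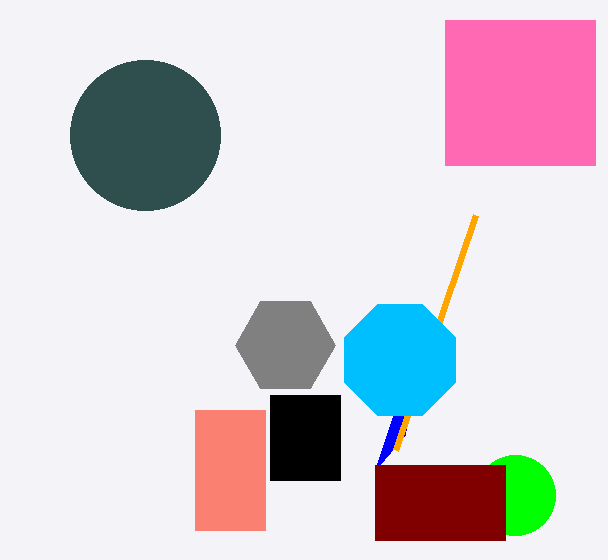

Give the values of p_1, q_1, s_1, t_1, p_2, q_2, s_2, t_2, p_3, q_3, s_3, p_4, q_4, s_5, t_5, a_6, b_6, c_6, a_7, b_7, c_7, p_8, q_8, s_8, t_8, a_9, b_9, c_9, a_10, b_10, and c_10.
p_1 = 270; q_1 = 395; s_1 = 340; t_1 = 480; p_2 = 445; q_2 = 20; s_2 = 595; t_2 = 165; p_3 = 195; q_3 = 410; s_3 = 265; p_4 = 405; q_4 = 435; s_5 = 395; t_5 = 450; a_6 = 515; b_6 = 495; c_6 = 40; a_7 = 145; b_7 = 135; c_7 = 75; p_8 = 375; q_8 = 465; s_8 = 505; t_8 = 540; a_9 = 400; b_9 = 360; c_9 = 60; a_10 = 285; b_10 = 345; c_10 = 50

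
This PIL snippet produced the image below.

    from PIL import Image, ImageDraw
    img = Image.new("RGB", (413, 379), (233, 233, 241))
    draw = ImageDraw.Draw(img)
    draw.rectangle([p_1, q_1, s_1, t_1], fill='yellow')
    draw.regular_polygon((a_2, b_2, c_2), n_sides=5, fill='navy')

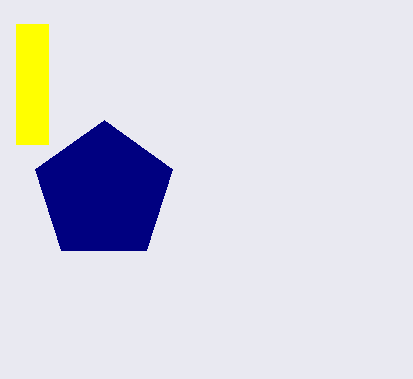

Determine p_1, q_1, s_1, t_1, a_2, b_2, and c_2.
p_1 = 16
q_1 = 24
s_1 = 48
t_1 = 144
a_2 = 104
b_2 = 192
c_2 = 72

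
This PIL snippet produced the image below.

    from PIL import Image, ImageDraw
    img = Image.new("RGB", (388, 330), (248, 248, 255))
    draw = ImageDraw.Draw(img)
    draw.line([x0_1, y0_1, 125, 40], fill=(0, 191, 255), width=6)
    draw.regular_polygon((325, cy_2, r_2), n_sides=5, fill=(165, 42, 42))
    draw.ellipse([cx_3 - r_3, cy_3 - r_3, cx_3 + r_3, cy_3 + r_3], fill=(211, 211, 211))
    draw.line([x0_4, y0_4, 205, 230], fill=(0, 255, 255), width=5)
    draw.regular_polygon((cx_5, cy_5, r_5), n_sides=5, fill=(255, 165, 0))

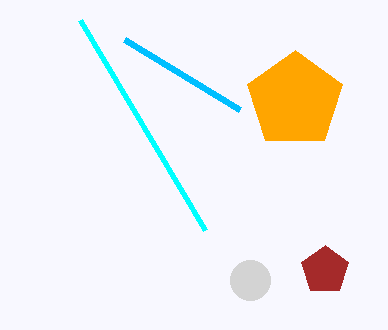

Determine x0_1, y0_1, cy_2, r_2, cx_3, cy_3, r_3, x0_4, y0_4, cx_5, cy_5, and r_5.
x0_1 = 240; y0_1 = 110; cy_2 = 270; r_2 = 25; cx_3 = 250; cy_3 = 280; r_3 = 20; x0_4 = 80; y0_4 = 20; cx_5 = 295; cy_5 = 100; r_5 = 50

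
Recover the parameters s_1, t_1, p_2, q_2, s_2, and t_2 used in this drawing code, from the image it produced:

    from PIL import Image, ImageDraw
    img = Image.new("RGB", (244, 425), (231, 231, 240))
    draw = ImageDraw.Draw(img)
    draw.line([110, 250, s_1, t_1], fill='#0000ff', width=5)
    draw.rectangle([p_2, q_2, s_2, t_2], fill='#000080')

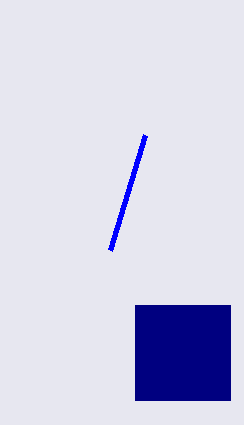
s_1 = 145
t_1 = 135
p_2 = 135
q_2 = 305
s_2 = 230
t_2 = 400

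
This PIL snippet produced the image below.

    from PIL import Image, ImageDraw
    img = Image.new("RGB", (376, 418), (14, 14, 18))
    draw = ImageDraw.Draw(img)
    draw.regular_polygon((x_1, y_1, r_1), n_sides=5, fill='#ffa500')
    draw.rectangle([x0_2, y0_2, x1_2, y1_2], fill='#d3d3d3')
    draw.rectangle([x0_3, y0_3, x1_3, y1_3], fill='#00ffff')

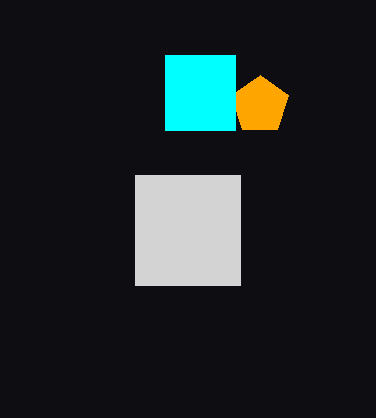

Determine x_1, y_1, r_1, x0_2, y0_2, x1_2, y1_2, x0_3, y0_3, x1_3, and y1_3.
x_1 = 260; y_1 = 105; r_1 = 30; x0_2 = 135; y0_2 = 175; x1_2 = 240; y1_2 = 285; x0_3 = 165; y0_3 = 55; x1_3 = 235; y1_3 = 130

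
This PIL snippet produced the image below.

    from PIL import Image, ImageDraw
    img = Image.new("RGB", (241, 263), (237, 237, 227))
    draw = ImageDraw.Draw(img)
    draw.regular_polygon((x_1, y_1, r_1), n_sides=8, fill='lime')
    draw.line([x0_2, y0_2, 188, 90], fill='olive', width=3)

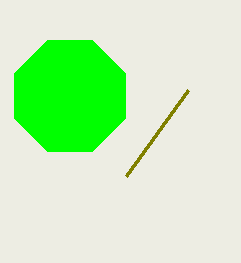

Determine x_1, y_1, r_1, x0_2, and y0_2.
x_1 = 70, y_1 = 96, r_1 = 60, x0_2 = 126, y0_2 = 176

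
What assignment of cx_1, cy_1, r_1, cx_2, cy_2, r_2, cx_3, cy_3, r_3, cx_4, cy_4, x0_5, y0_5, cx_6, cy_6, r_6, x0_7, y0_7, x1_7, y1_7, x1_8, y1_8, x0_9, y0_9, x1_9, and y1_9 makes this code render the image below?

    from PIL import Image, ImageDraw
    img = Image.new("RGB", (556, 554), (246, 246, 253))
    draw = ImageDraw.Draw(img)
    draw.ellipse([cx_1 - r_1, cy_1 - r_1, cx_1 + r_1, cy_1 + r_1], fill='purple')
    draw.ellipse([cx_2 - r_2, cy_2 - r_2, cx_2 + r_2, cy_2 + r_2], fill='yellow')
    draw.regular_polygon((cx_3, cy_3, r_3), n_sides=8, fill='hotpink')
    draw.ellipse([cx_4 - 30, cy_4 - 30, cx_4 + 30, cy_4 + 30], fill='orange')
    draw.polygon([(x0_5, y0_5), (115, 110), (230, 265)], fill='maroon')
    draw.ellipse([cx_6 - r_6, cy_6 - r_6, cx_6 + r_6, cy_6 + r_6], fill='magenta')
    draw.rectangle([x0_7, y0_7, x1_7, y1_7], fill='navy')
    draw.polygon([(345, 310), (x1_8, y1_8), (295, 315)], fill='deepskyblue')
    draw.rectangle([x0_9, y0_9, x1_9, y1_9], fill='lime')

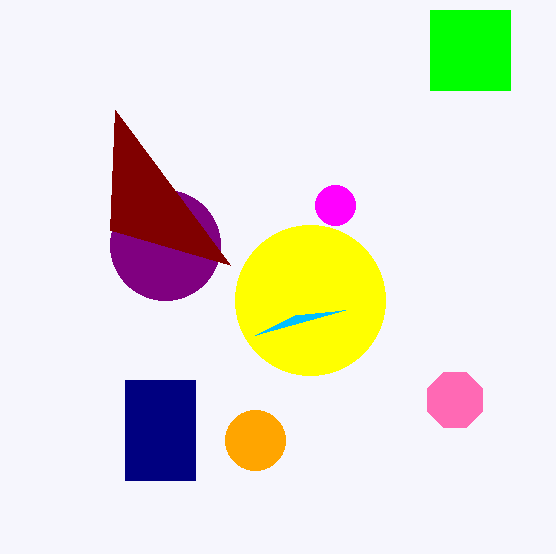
cx_1 = 165
cy_1 = 245
r_1 = 55
cx_2 = 310
cy_2 = 300
r_2 = 75
cx_3 = 455
cy_3 = 400
r_3 = 30
cx_4 = 255
cy_4 = 440
x0_5 = 110
y0_5 = 230
cx_6 = 335
cy_6 = 205
r_6 = 20
x0_7 = 125
y0_7 = 380
x1_7 = 195
y1_7 = 480
x1_8 = 255
y1_8 = 335
x0_9 = 430
y0_9 = 10
x1_9 = 510
y1_9 = 90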